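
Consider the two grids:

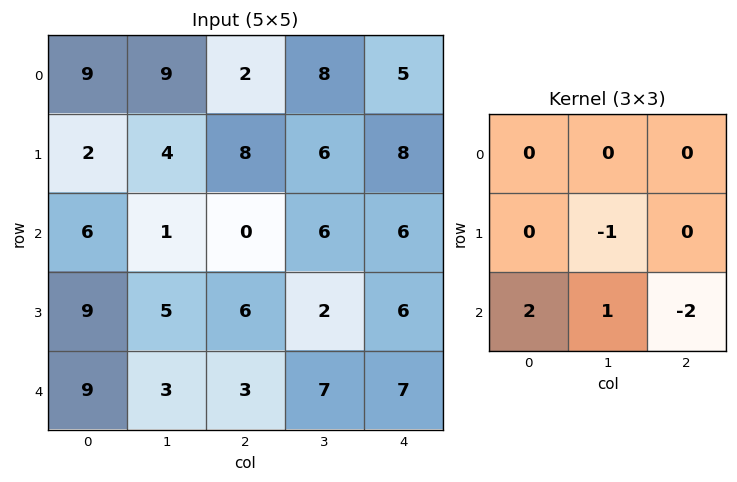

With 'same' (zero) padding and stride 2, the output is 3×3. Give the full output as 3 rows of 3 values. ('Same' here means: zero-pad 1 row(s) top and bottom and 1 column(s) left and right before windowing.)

-15 2 15
-7 12 4
-9 -3 -7

Output[0,0]: The receptive field on the zero-padded input at this output position is [0 0 0 / 0 9 9 / 0 2 4]. Elementwise product with the kernel and sum: 9·-1 + 0·2 + 2·1 + 4·-2.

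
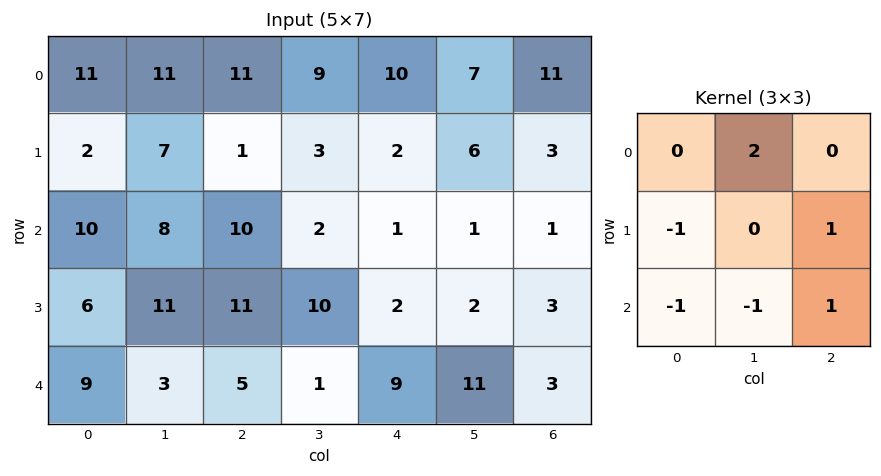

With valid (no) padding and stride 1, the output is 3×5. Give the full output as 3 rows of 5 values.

13 2 8 21 14
8 -16 -22 -7 11
14 12 -2 -5 -14

Output[0,0]: The receptive field on the input at this output position is [11 11 11 / 2 7 1 / 10 8 10]. Elementwise product with the kernel and sum: 11·2 + 2·-1 + 1·1 + 10·-1 + 8·-1 + 10·1.
Output[0,1]: The receptive field on the input at this output position is [11 11 9 / 7 1 3 / 8 10 2]. Elementwise product with the kernel and sum: 11·2 + 7·-1 + 3·1 + 8·-1 + 10·-1 + 2·1.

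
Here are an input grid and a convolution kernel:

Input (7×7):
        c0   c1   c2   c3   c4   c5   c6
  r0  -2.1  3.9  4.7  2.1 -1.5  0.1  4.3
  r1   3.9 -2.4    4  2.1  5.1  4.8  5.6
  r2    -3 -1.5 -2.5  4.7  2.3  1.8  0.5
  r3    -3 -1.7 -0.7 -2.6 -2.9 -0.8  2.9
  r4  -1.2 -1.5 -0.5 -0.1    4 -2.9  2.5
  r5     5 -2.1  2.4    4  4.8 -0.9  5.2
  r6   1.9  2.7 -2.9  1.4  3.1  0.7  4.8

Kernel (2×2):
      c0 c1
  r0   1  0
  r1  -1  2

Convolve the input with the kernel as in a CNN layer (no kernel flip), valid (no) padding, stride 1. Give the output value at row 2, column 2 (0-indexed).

-7

The receptive field on the input at this output position is [-2.5 4.7 / -0.7 -2.6]. Elementwise product with the kernel and sum: -2.5·1 + -0.7·-1 + -2.6·2.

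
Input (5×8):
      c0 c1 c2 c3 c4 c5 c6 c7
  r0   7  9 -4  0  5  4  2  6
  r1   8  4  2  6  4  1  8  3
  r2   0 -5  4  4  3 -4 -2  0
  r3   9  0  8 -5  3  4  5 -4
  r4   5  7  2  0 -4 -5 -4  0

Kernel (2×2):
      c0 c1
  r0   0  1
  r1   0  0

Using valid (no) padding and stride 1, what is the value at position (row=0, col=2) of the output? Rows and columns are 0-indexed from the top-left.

0

The receptive field on the input at this output position is [-4 0 / 2 6]. Elementwise product with the kernel and sum: 0·1.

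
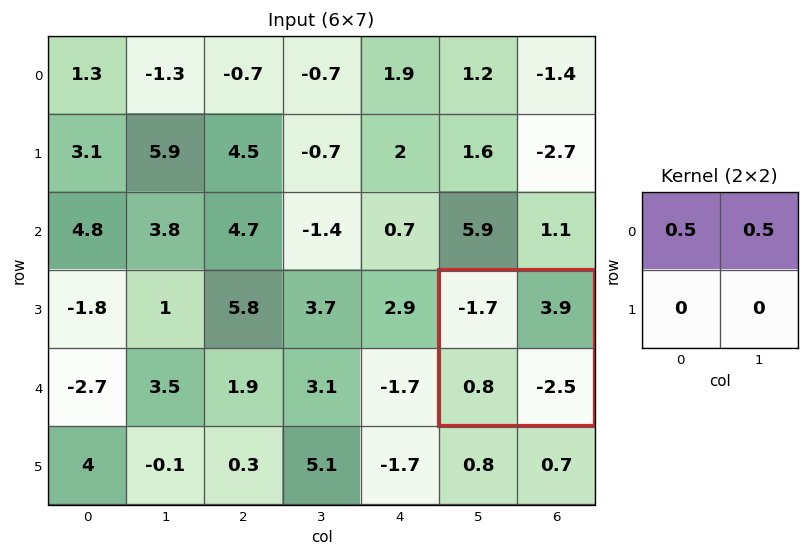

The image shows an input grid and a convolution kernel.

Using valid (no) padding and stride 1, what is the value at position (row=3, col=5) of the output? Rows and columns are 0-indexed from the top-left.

The receptive field on the input at this output position is [-1.7 3.9 / 0.8 -2.5]. Elementwise product with the kernel and sum: -1.7·0.5 + 3.9·0.5.

1.1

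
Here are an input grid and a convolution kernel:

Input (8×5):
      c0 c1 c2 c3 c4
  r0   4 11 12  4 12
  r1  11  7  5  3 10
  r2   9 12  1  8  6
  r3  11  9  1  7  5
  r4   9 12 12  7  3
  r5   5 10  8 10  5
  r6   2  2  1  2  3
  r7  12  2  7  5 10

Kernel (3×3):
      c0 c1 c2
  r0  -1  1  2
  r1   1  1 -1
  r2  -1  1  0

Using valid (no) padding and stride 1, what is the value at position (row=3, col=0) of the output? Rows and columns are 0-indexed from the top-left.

14

The receptive field on the input at this output position is [11 9 1 / 9 12 12 / 5 10 8]. Elementwise product with the kernel and sum: 11·-1 + 9·1 + 1·2 + 9·1 + 12·1 + 12·-1 + 5·-1 + 10·1.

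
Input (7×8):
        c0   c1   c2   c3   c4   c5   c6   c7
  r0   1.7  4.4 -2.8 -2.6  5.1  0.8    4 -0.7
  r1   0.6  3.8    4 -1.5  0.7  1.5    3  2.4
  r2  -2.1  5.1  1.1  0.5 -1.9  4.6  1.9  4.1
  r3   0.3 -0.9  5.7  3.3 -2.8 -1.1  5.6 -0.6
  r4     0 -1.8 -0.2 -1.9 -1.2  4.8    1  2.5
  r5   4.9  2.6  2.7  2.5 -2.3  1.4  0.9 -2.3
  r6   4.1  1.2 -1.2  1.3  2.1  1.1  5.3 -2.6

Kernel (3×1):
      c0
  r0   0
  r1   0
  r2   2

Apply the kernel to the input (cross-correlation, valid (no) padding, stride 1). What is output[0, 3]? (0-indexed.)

The receptive field on the input at this output position is [-2.6 / -1.5 / 0.5]. Elementwise product with the kernel and sum: 0.5·2.

1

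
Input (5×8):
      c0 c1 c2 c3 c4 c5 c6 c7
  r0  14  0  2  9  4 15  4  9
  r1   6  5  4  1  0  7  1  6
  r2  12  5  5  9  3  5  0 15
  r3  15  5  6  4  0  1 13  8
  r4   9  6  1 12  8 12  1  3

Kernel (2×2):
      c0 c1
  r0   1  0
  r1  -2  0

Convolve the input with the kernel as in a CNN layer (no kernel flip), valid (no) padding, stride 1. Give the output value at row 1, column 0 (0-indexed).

The receptive field on the input at this output position is [6 5 / 12 5]. Elementwise product with the kernel and sum: 6·1 + 12·-2.

-18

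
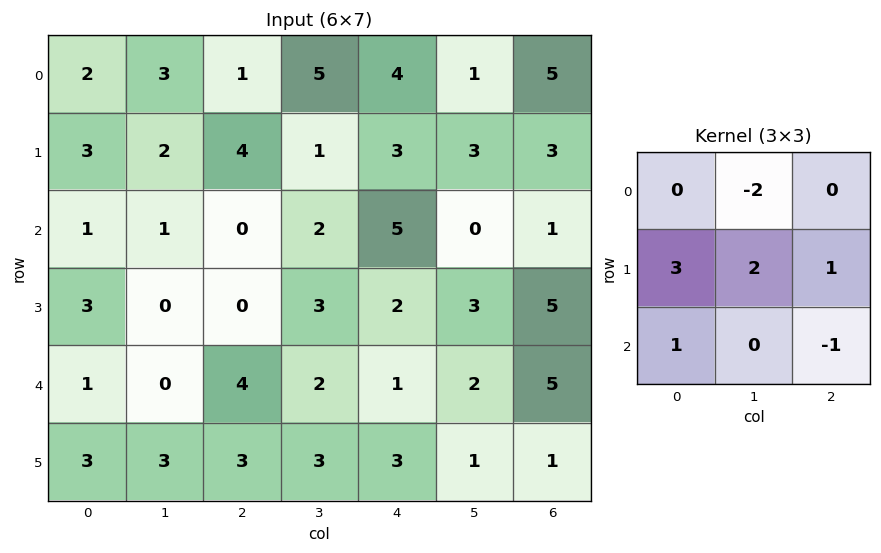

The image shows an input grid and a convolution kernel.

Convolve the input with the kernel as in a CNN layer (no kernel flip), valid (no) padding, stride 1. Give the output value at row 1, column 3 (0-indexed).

10

The receptive field on the input at this output position is [1 3 3 / 2 5 0 / 3 2 3]. Elementwise product with the kernel and sum: 3·-2 + 2·3 + 5·2 + 0·1 + 3·1 + 3·-1.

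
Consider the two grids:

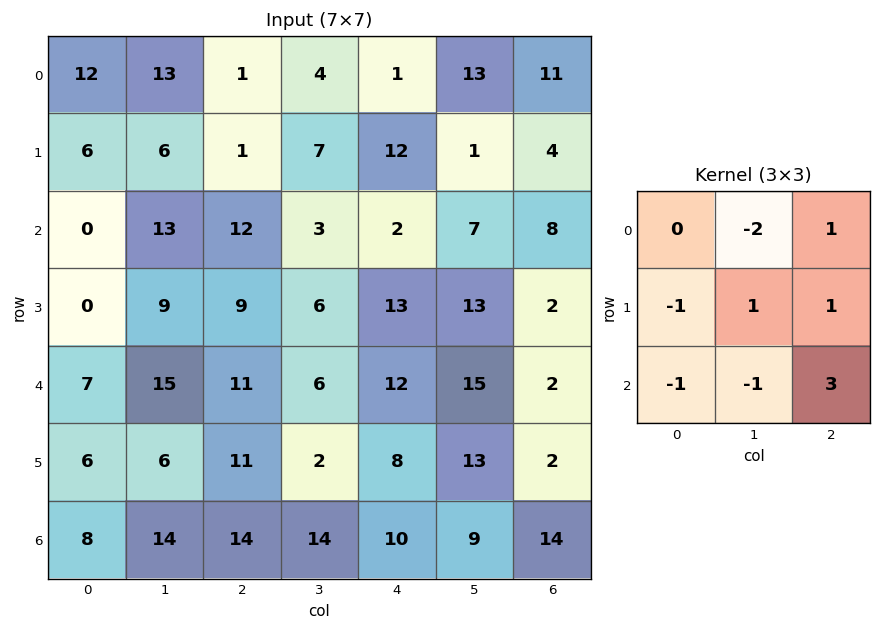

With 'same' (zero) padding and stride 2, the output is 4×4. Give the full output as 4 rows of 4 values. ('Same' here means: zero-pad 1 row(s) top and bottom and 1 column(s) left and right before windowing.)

37 6 -6 -7
34 7 3 -22
43 -21 37 -32
16 -6 2 1

Output[0,0]: The receptive field on the zero-padded input at this output position is [0 0 0 / 0 12 13 / 0 6 6]. Elementwise product with the kernel and sum: 0·-2 + 0·1 + 0·-1 + 12·1 + 13·1 + 0·-1 + 6·-1 + 6·3.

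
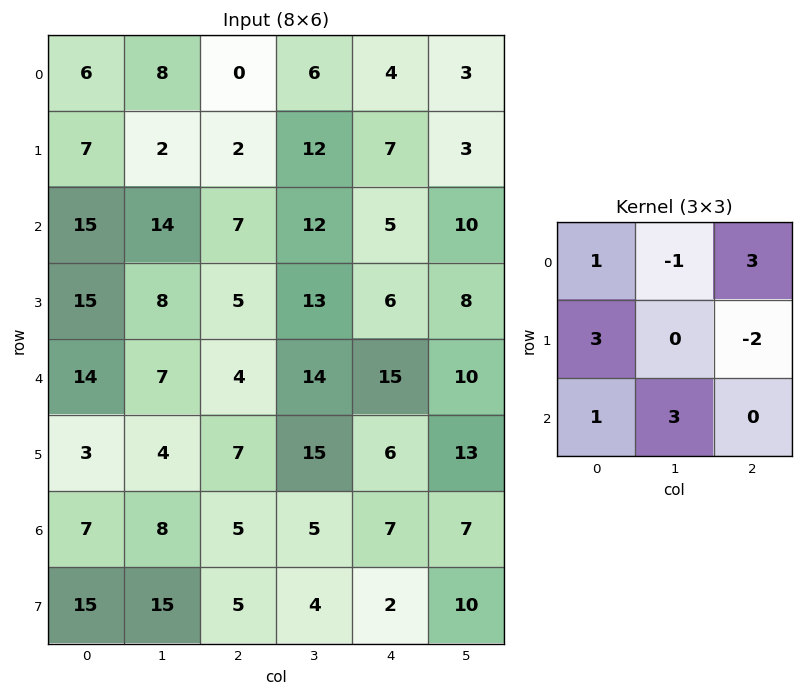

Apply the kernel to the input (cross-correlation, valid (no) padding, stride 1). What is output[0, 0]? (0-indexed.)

The receptive field on the input at this output position is [6 8 0 / 7 2 2 / 15 14 7]. Elementwise product with the kernel and sum: 6·1 + 8·-1 + 0·3 + 7·3 + 2·-2 + 15·1 + 14·3.

72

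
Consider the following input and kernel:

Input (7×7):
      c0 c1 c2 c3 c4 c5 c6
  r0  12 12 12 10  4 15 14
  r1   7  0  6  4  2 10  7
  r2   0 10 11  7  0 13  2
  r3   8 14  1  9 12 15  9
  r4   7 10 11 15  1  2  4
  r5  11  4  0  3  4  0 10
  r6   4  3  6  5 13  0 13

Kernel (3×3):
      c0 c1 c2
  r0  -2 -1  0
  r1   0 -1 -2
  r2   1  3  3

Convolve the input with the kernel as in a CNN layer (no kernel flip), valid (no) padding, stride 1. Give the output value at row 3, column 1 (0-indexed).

The receptive field on the input at this output position is [14 1 9 / 10 11 15 / 4 0 3]. Elementwise product with the kernel and sum: 14·-2 + 1·-1 + 11·-1 + 15·-2 + 4·1 + 0·3 + 3·3.

-57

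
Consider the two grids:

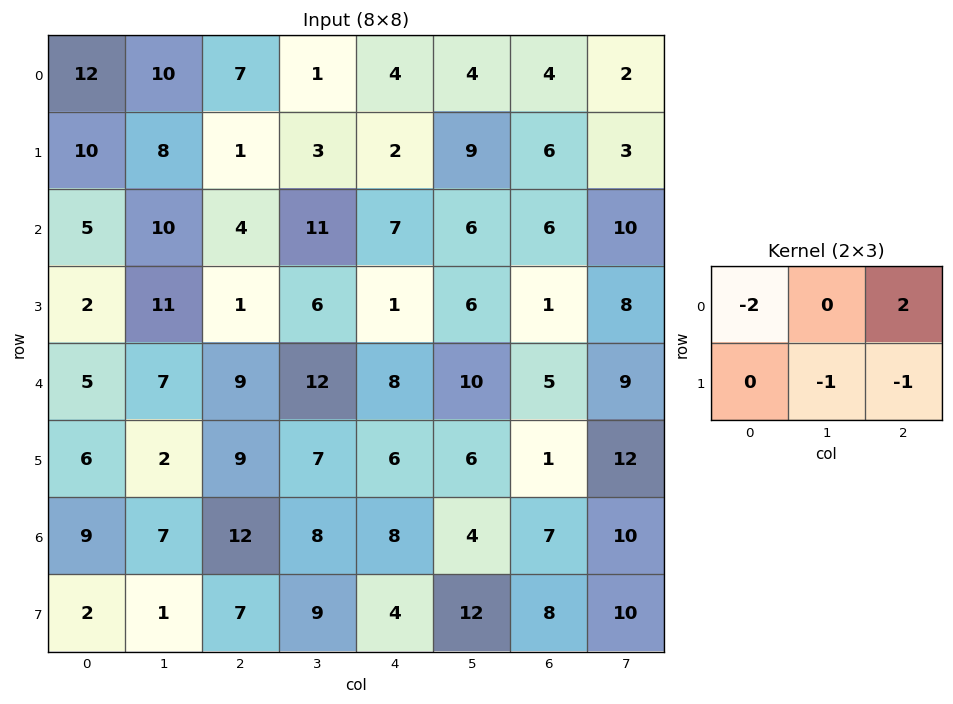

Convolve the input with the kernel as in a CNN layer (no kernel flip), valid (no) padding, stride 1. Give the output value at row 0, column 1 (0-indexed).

-22

The receptive field on the input at this output position is [10 7 1 / 8 1 3]. Elementwise product with the kernel and sum: 10·-2 + 1·2 + 1·-1 + 3·-1.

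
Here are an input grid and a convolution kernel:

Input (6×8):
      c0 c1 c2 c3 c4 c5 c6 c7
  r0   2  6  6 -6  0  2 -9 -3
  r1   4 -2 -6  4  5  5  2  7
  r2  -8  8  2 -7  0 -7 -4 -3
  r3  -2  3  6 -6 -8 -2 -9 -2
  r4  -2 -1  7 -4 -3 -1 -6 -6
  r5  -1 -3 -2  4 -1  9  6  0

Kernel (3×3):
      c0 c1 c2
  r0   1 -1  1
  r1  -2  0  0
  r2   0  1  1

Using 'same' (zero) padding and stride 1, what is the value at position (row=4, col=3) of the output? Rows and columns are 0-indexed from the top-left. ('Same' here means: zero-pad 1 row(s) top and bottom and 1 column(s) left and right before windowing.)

-7

The receptive field on the zero-padded input at this output position is [6 -6 -8 / 7 -4 -3 / -2 4 -1]. Elementwise product with the kernel and sum: 6·1 + -6·-1 + -8·1 + 7·-2 + 4·1 + -1·1.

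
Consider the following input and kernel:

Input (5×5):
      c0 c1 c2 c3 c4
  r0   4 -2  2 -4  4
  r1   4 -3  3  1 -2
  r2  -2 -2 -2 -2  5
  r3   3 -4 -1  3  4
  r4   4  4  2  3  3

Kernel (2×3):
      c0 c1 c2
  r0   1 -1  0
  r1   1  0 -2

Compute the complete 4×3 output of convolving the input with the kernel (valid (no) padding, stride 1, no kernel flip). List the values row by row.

4 -9 13
9 -4 -10
5 -10 -9
7 -5 -8

Output[0,0]: The receptive field on the input at this output position is [4 -2 2 / 4 -3 3]. Elementwise product with the kernel and sum: 4·1 + -2·-1 + 4·1 + 3·-2.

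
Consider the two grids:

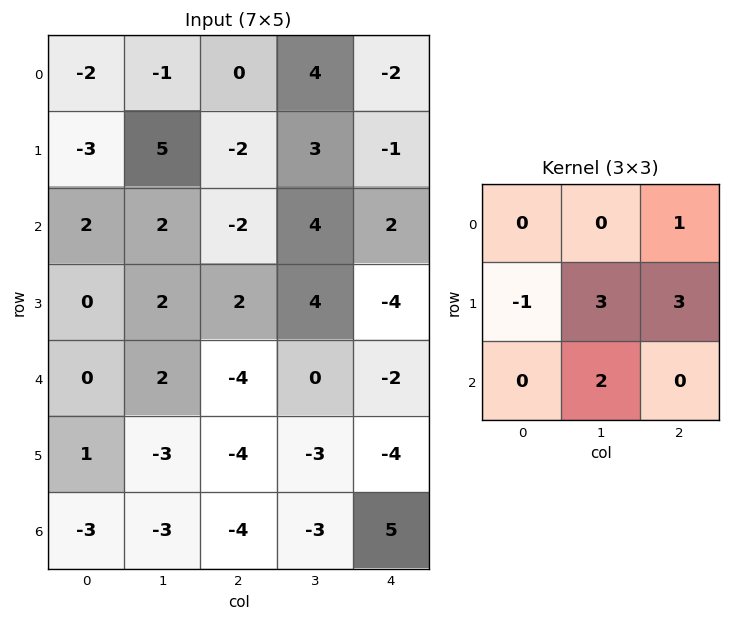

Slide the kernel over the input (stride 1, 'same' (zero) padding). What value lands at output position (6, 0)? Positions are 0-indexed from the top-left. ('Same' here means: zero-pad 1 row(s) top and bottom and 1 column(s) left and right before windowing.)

The receptive field on the zero-padded input at this output position is [0 1 -3 / 0 -3 -3 / 0 0 0]. Elementwise product with the kernel and sum: -3·1 + 0·-1 + -3·3 + -3·3 + 0·2.

-21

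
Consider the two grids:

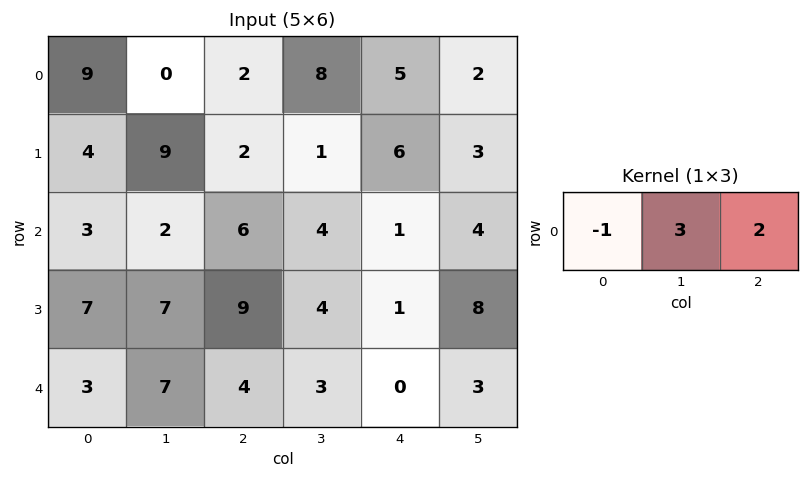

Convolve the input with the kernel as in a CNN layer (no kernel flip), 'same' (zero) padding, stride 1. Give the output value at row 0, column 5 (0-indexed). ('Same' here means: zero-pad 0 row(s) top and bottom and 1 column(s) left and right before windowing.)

1

The receptive field on the zero-padded input at this output position is [5 2 0]. Elementwise product with the kernel and sum: 5·-1 + 2·3 + 0·2.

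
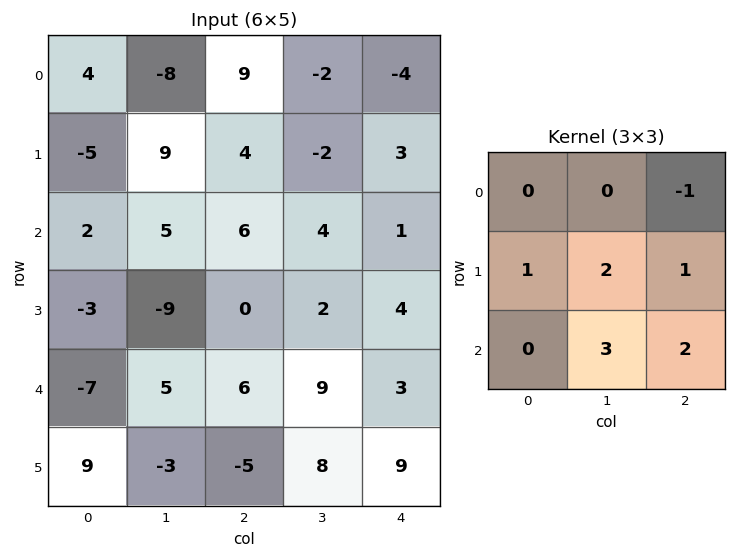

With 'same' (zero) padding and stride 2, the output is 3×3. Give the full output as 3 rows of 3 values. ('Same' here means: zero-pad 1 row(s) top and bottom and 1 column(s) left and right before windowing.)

Output[0,0]: The receptive field on the zero-padded input at this output position is [0 0 0 / 0 4 -8 / 0 -5 9]. Elementwise product with the kernel and sum: 0·-1 + 0·1 + 4·2 + -8·1 + -5·3 + 9·2.

3 16 -1
-27 27 18
21 25 42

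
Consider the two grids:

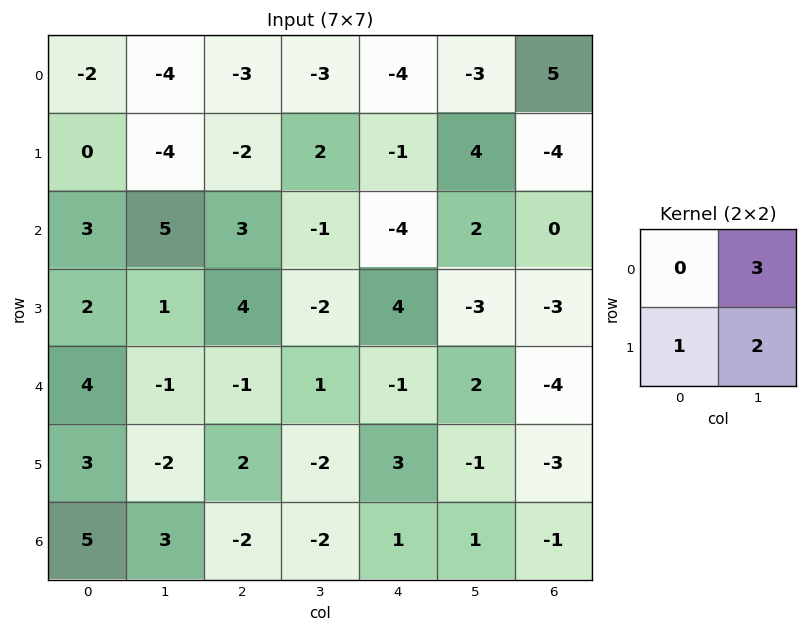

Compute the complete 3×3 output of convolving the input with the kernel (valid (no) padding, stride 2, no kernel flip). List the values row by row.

-20 -7 -2
19 -3 4
-4 1 7

Output[0,0]: The receptive field on the input at this output position is [-2 -4 / 0 -4]. Elementwise product with the kernel and sum: -4·3 + 0·1 + -4·2.
Output[0,1]: The receptive field on the input at this output position is [-3 -3 / -2 2]. Elementwise product with the kernel and sum: -3·3 + -2·1 + 2·2.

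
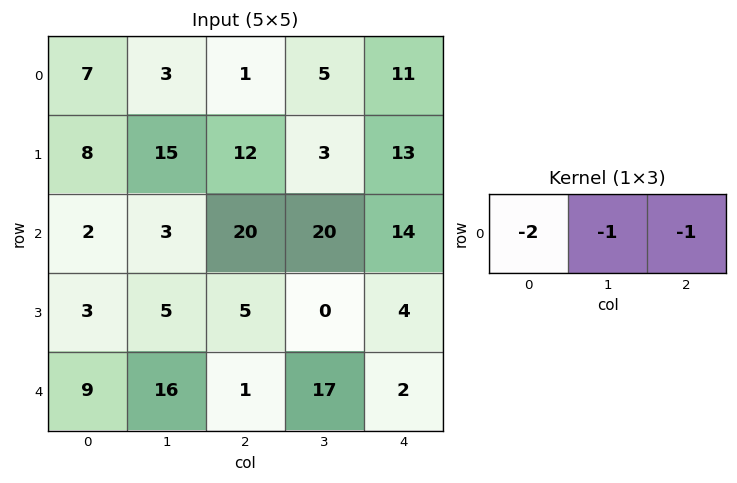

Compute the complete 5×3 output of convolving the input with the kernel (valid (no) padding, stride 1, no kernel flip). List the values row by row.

-18 -12 -18
-43 -45 -40
-27 -46 -74
-16 -15 -14
-35 -50 -21

Output[0,0]: The receptive field on the input at this output position is [7 3 1]. Elementwise product with the kernel and sum: 7·-2 + 3·-1 + 1·-1.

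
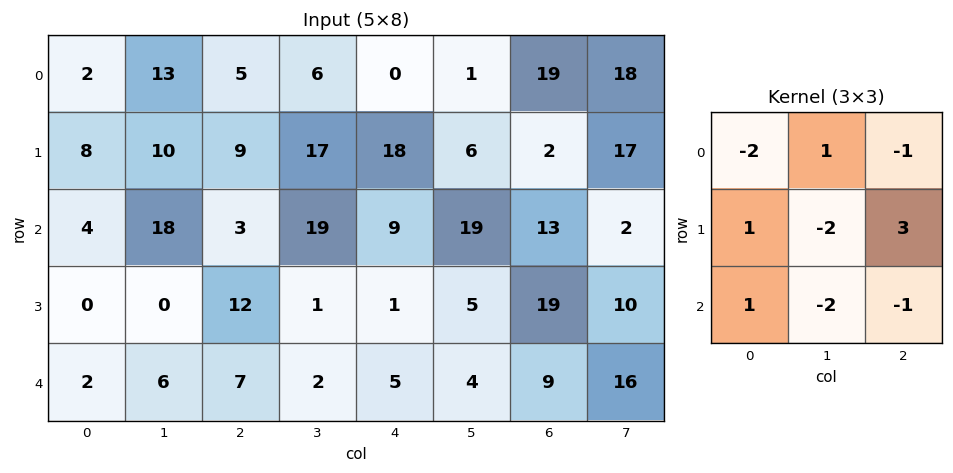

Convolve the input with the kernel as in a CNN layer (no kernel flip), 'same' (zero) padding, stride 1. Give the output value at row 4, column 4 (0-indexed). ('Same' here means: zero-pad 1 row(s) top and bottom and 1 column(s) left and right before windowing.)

The receptive field on the zero-padded input at this output position is [1 1 5 / 2 5 4 / 0 0 0]. Elementwise product with the kernel and sum: 1·-2 + 1·1 + 5·-1 + 2·1 + 5·-2 + 4·3 + 0·1 + 0·-2 + 0·-1.

-2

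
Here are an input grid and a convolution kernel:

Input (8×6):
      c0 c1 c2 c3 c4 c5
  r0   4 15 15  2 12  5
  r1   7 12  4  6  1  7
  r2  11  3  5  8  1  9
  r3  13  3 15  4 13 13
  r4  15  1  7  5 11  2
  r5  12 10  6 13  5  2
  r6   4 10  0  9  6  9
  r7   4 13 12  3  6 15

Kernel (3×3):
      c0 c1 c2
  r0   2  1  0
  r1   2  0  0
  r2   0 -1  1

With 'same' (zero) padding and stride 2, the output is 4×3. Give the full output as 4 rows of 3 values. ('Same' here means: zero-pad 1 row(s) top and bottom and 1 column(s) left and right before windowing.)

Output[0,0]: The receptive field on the zero-padded input at this output position is [0 0 0 / 0 4 15 / 0 7 12]. Elementwise product with the kernel and sum: 0·2 + 0·1 + 0·2 + 7·-1 + 12·1.

5 32 10
-3 23 29
11 30 28
21 37 58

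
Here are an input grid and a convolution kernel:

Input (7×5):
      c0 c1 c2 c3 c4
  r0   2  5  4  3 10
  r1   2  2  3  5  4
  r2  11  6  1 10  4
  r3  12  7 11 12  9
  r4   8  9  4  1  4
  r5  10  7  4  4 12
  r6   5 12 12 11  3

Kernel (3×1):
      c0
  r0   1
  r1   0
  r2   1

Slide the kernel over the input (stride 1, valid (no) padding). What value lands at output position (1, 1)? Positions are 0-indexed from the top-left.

The receptive field on the input at this output position is [2 / 6 / 7]. Elementwise product with the kernel and sum: 2·1 + 7·1.

9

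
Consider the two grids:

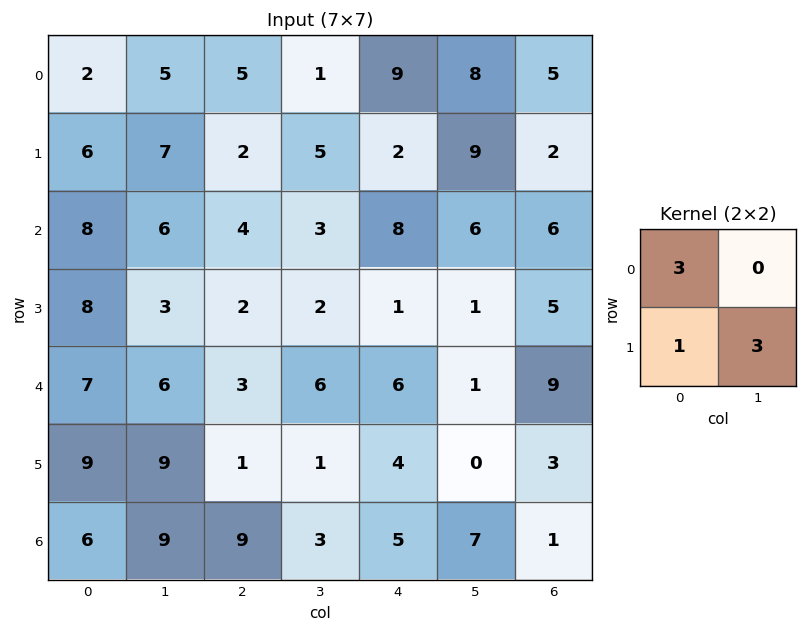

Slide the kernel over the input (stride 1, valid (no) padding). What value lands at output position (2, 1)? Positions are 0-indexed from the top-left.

The receptive field on the input at this output position is [6 4 / 3 2]. Elementwise product with the kernel and sum: 6·3 + 3·1 + 2·3.

27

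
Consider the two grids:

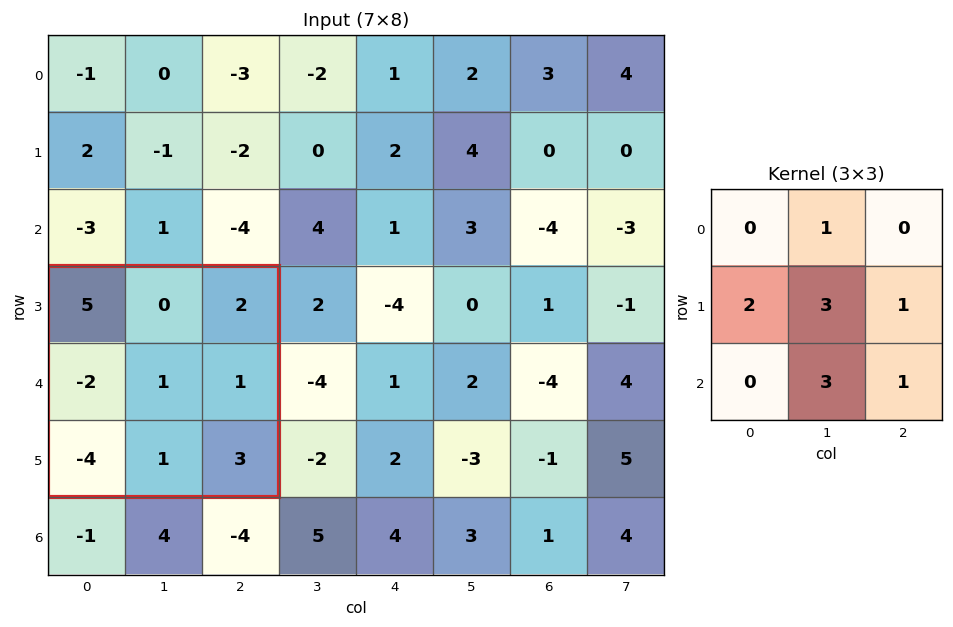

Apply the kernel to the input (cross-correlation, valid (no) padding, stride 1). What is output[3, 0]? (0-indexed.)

The receptive field on the input at this output position is [5 0 2 / -2 1 1 / -4 1 3]. Elementwise product with the kernel and sum: 0·1 + -2·2 + 1·3 + 1·1 + 1·3 + 3·1.

6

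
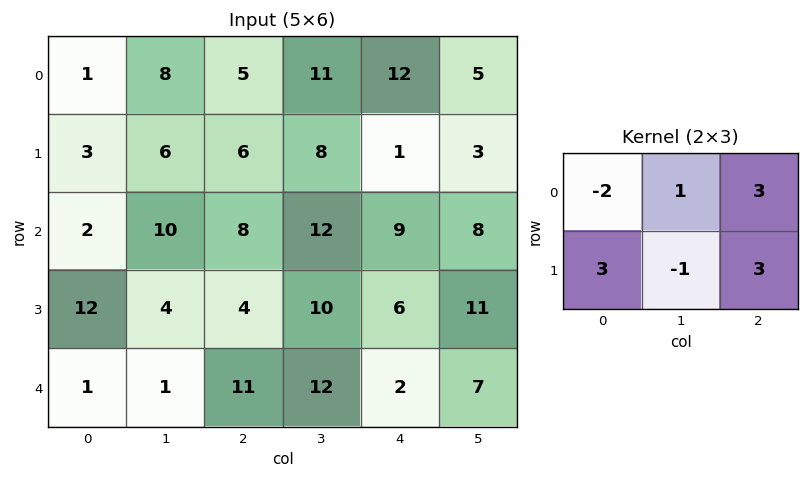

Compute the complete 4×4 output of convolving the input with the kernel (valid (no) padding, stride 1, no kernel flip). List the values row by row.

Output[0,0]: The receptive field on the input at this output position is [1 8 5 / 3 6 6]. Elementwise product with the kernel and sum: 1·-2 + 8·1 + 5·3 + 3·3 + 6·-1 + 6·3.

42 58 50 37
38 76 38 45
74 62 43 66
27 54 47 74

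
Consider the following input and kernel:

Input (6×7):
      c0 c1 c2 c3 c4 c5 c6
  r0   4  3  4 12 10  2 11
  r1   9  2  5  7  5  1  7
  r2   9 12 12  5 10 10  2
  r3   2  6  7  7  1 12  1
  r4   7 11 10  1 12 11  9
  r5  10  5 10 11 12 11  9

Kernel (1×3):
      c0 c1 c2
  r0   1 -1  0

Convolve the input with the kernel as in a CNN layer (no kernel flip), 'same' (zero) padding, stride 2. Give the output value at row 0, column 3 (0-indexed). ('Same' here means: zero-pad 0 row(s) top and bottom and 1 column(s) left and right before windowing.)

-9

The receptive field on the zero-padded input at this output position is [2 11 0]. Elementwise product with the kernel and sum: 2·1 + 11·-1.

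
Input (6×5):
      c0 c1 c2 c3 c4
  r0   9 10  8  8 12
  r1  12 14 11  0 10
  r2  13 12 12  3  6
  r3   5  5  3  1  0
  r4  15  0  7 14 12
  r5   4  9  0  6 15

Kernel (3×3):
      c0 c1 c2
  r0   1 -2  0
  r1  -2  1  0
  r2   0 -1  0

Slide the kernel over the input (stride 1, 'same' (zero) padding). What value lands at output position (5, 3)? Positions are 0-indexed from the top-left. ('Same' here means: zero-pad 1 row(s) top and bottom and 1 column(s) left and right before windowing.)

-15

The receptive field on the zero-padded input at this output position is [7 14 12 / 0 6 15 / 0 0 0]. Elementwise product with the kernel and sum: 7·1 + 14·-2 + 0·-2 + 6·1 + 0·-1.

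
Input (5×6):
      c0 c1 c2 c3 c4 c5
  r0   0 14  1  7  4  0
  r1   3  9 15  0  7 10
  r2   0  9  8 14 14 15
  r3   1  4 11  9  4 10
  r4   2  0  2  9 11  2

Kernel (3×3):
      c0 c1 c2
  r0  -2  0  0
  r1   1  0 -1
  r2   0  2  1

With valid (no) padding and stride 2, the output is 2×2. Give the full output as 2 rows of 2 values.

14 48
-8 20

Output[0,0]: The receptive field on the input at this output position is [0 14 1 / 3 9 15 / 0 9 8]. Elementwise product with the kernel and sum: 0·-2 + 3·1 + 15·-1 + 9·2 + 8·1.
Output[0,1]: The receptive field on the input at this output position is [1 7 4 / 15 0 7 / 8 14 14]. Elementwise product with the kernel and sum: 1·-2 + 15·1 + 7·-1 + 14·2 + 14·1.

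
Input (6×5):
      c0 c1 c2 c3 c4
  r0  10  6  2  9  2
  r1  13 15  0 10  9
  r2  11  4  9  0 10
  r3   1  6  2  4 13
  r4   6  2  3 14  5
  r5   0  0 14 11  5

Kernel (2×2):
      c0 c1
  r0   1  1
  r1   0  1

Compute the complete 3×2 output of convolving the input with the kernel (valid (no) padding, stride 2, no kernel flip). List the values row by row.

Output[0,0]: The receptive field on the input at this output position is [10 6 / 13 15]. Elementwise product with the kernel and sum: 10·1 + 6·1 + 15·1.
Output[0,1]: The receptive field on the input at this output position is [2 9 / 0 10]. Elementwise product with the kernel and sum: 2·1 + 9·1 + 10·1.

31 21
21 13
8 28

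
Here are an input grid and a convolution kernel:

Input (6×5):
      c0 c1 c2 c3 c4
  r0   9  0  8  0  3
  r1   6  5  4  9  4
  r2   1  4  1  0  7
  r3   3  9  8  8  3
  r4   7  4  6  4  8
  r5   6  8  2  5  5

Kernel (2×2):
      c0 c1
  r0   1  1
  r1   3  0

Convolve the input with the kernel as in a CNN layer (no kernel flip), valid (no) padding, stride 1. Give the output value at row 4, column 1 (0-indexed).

The receptive field on the input at this output position is [4 6 / 8 2]. Elementwise product with the kernel and sum: 4·1 + 6·1 + 8·3.

34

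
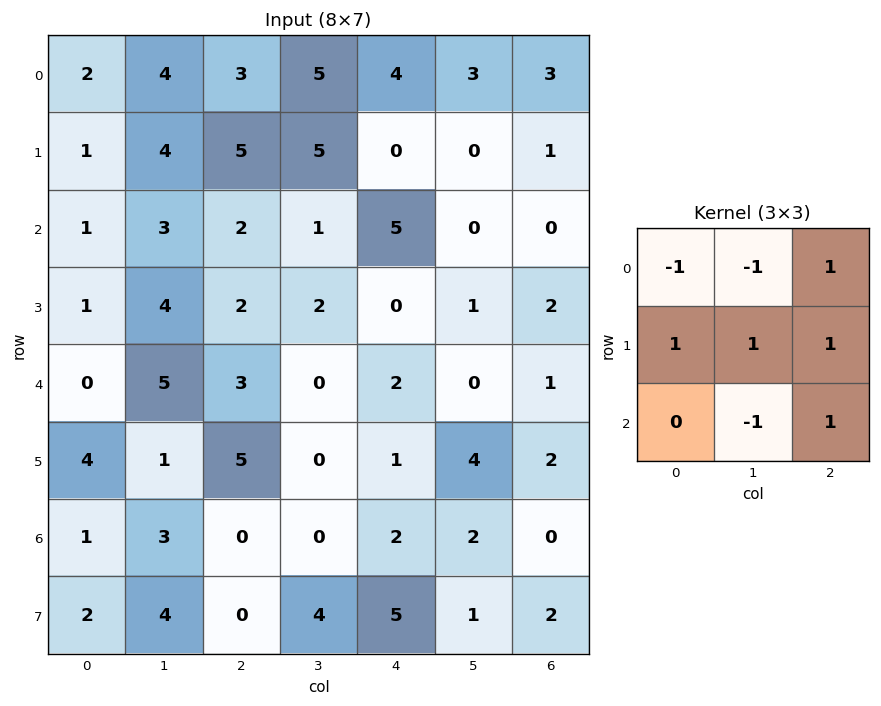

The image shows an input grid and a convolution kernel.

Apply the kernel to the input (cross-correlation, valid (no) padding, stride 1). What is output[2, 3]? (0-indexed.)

-5

The receptive field on the input at this output position is [1 5 0 / 2 0 1 / 0 2 0]. Elementwise product with the kernel and sum: 1·-1 + 5·-1 + 0·1 + 2·1 + 0·1 + 1·1 + 2·-1 + 0·1.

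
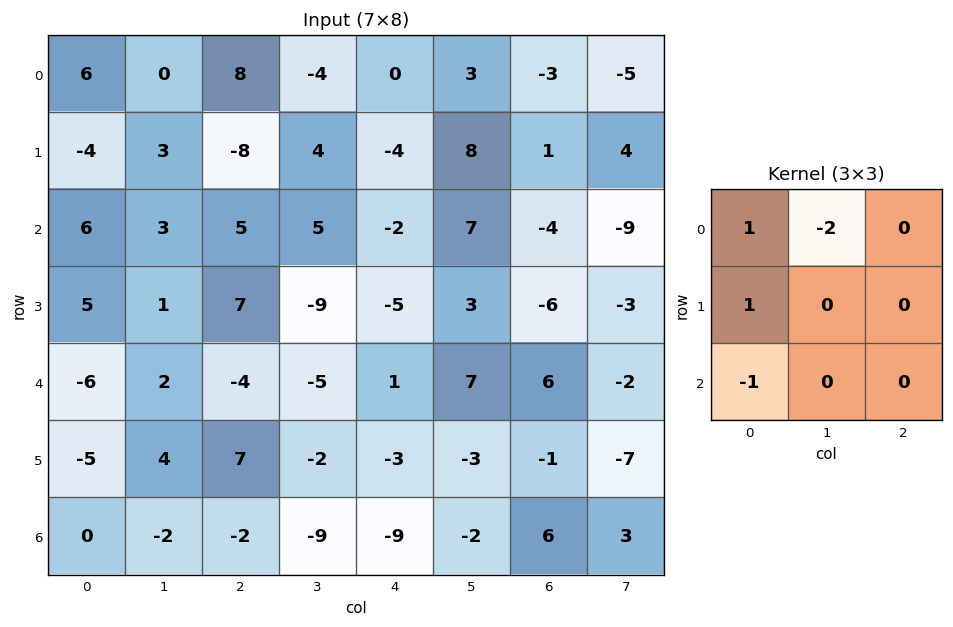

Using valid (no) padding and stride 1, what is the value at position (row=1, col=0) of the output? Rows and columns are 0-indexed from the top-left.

The receptive field on the input at this output position is [-4 3 -8 / 6 3 5 / 5 1 7]. Elementwise product with the kernel and sum: -4·1 + 3·-2 + 6·1 + 5·-1.

-9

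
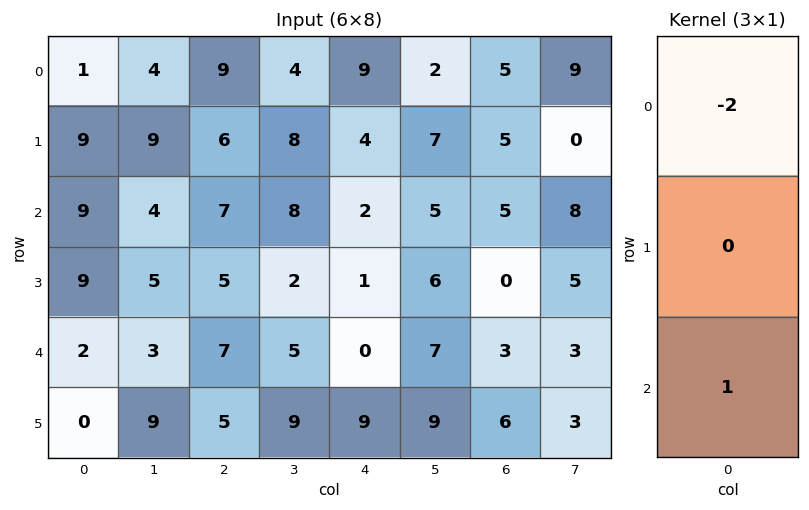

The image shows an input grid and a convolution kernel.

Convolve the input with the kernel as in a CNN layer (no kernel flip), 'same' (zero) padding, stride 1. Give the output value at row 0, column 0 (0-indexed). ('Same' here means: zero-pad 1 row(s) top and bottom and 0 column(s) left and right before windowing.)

9

The receptive field on the zero-padded input at this output position is [0 / 1 / 9]. Elementwise product with the kernel and sum: 0·-2 + 9·1.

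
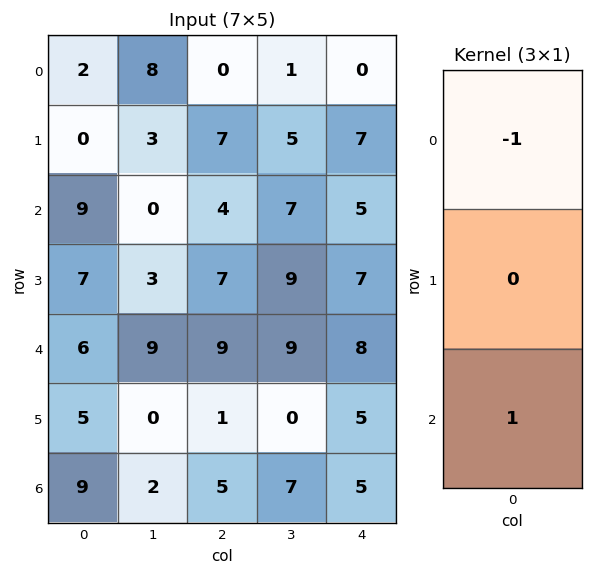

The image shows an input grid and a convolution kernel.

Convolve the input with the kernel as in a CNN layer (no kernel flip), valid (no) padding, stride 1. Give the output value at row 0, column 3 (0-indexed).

6

The receptive field on the input at this output position is [1 / 5 / 7]. Elementwise product with the kernel and sum: 1·-1 + 7·1.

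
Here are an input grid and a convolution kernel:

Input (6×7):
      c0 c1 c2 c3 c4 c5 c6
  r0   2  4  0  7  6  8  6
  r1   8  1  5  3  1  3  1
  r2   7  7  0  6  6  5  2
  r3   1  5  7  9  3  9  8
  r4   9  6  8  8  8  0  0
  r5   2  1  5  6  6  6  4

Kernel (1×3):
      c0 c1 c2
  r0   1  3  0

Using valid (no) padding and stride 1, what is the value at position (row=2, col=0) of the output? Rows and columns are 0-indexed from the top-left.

28

The receptive field on the input at this output position is [7 7 0]. Elementwise product with the kernel and sum: 7·1 + 7·3.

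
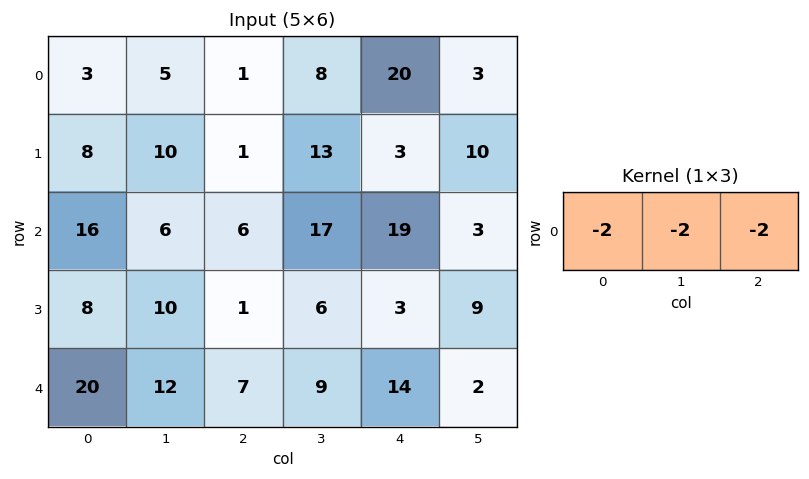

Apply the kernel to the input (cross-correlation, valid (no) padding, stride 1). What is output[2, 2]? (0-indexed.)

-84

The receptive field on the input at this output position is [6 17 19]. Elementwise product with the kernel and sum: 6·-2 + 17·-2 + 19·-2.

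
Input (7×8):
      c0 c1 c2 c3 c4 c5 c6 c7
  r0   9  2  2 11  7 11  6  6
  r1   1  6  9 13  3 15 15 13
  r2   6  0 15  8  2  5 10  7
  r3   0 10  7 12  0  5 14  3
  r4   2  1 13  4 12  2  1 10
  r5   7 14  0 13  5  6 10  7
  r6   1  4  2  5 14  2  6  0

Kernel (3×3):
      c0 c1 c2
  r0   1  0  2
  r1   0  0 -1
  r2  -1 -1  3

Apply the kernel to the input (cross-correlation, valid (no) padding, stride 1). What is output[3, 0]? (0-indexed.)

-20

The receptive field on the input at this output position is [0 10 7 / 2 1 13 / 7 14 0]. Elementwise product with the kernel and sum: 0·1 + 7·2 + 13·-1 + 7·-1 + 14·-1 + 0·3.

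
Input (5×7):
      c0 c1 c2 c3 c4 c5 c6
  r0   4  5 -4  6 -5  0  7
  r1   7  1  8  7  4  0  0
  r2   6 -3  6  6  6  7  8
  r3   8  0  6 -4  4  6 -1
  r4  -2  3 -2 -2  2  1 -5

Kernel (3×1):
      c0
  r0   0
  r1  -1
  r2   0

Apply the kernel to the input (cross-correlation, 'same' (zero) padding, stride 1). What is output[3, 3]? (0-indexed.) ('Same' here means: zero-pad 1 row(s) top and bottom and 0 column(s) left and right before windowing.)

The receptive field on the zero-padded input at this output position is [6 / -4 / -2]. Elementwise product with the kernel and sum: -4·-1.

4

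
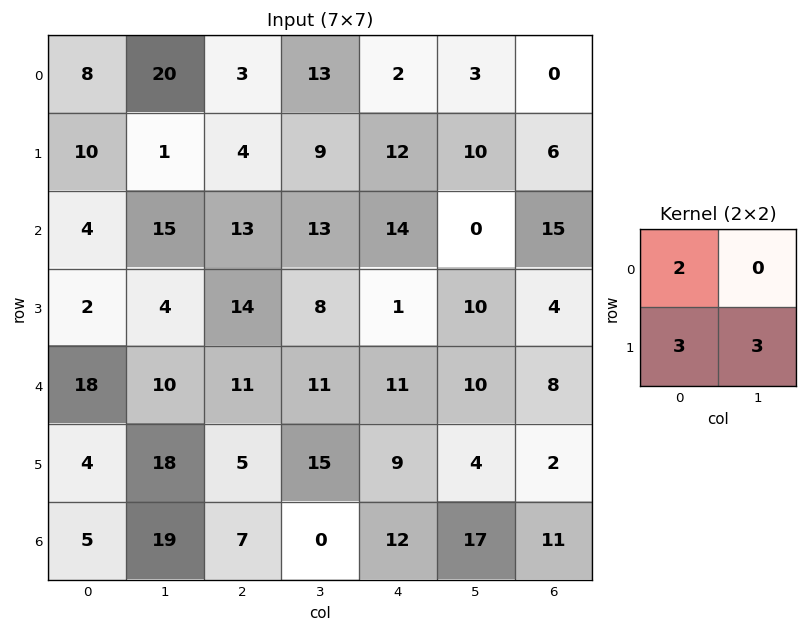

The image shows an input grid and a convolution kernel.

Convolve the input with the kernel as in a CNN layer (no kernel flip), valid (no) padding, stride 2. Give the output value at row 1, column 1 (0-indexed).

92

The receptive field on the input at this output position is [13 13 / 14 8]. Elementwise product with the kernel and sum: 13·2 + 14·3 + 8·3.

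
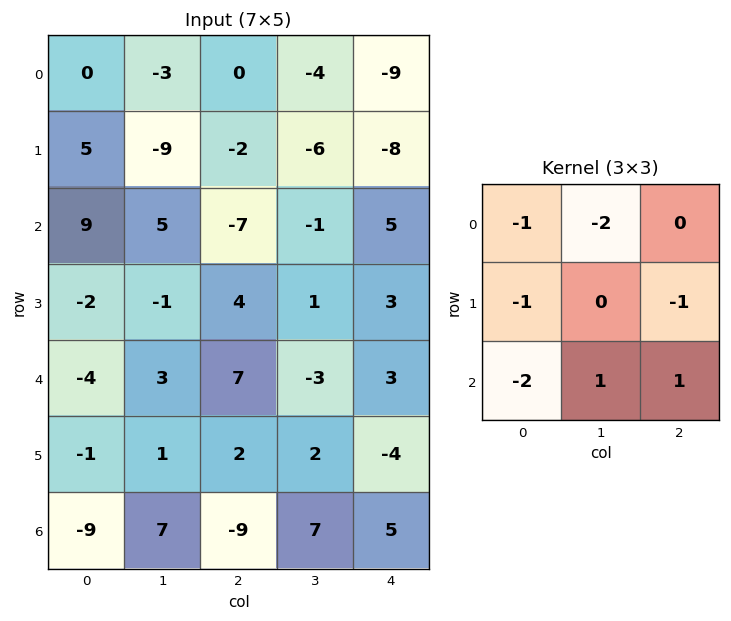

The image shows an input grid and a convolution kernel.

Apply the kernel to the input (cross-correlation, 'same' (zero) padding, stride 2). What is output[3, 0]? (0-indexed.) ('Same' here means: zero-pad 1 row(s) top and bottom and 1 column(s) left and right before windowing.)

The receptive field on the zero-padded input at this output position is [0 -1 1 / 0 -9 7 / 0 0 0]. Elementwise product with the kernel and sum: 0·-1 + -1·-2 + 0·-1 + 7·-1 + 0·-2 + 0·1 + 0·1.

-5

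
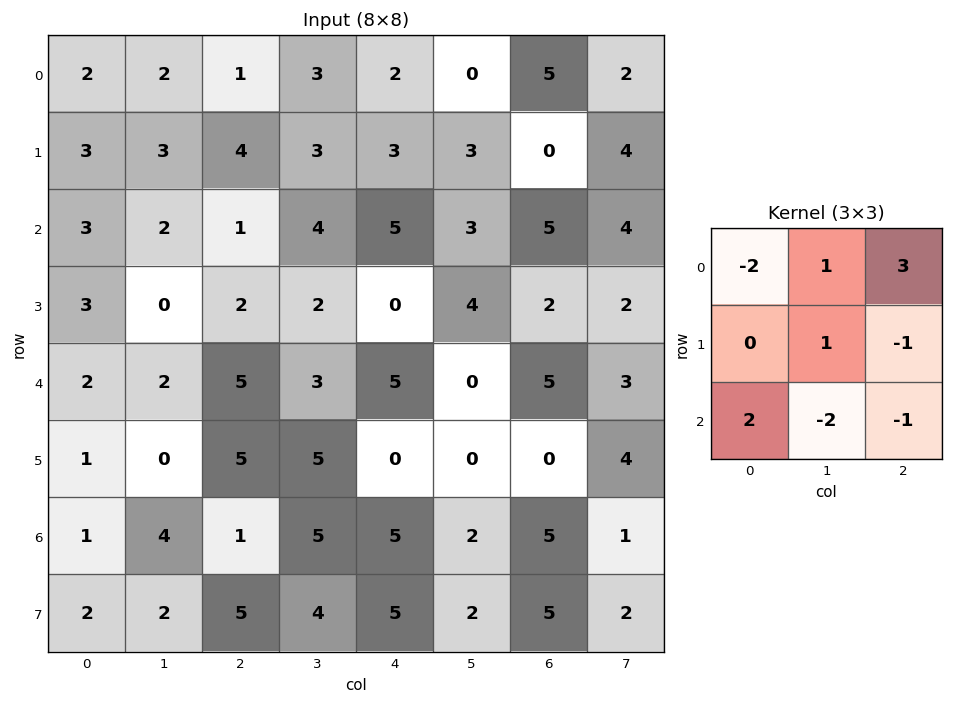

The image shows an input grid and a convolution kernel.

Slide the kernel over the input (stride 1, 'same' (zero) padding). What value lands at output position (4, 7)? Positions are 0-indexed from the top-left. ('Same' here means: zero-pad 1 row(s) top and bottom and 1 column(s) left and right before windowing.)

The receptive field on the zero-padded input at this output position is [2 2 0 / 5 3 0 / 0 4 0]. Elementwise product with the kernel and sum: 2·-2 + 2·1 + 0·3 + 3·1 + 0·-1 + 0·2 + 4·-2 + 0·-1.

-7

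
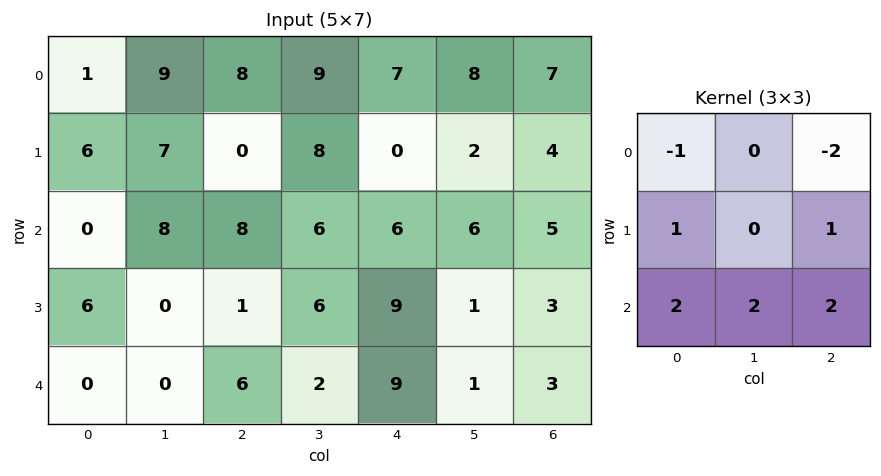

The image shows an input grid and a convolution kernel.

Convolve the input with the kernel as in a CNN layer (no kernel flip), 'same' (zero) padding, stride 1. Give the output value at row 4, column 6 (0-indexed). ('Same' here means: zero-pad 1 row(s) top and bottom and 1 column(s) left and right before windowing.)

0

The receptive field on the zero-padded input at this output position is [1 3 0 / 1 3 0 / 0 0 0]. Elementwise product with the kernel and sum: 1·-1 + 0·-2 + 1·1 + 0·1 + 0·2 + 0·2 + 0·2.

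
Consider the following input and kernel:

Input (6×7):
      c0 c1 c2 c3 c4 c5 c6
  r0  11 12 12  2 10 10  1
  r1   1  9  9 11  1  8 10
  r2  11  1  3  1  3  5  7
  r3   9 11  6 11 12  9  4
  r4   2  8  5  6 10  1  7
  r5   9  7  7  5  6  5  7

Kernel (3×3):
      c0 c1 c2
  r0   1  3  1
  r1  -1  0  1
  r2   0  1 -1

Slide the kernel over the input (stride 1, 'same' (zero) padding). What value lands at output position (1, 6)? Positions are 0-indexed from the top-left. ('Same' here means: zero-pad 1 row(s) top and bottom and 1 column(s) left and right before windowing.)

12

The receptive field on the zero-padded input at this output position is [10 1 0 / 8 10 0 / 5 7 0]. Elementwise product with the kernel and sum: 10·1 + 1·3 + 0·1 + 8·-1 + 0·1 + 7·1 + 0·-1.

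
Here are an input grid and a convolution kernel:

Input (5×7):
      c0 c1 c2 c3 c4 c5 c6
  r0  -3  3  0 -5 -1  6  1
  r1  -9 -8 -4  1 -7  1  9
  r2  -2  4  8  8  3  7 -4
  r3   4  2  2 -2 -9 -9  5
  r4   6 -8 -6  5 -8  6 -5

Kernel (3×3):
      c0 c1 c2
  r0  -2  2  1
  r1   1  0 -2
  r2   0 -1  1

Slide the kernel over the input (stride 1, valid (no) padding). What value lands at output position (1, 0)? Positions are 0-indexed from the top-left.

The receptive field on the input at this output position is [-9 -8 -4 / -2 4 8 / 4 2 2]. Elementwise product with the kernel and sum: -9·-2 + -8·2 + -4·1 + -2·1 + 8·-2 + 2·-1 + 2·1.

-20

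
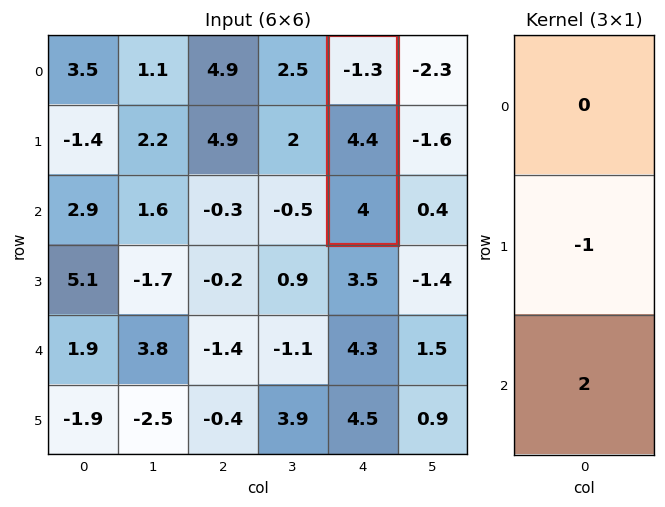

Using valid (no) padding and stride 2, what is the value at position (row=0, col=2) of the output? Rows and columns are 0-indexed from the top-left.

3.6

The receptive field on the input at this output position is [-1.3 / 4.4 / 4]. Elementwise product with the kernel and sum: 4.4·-1 + 4·2.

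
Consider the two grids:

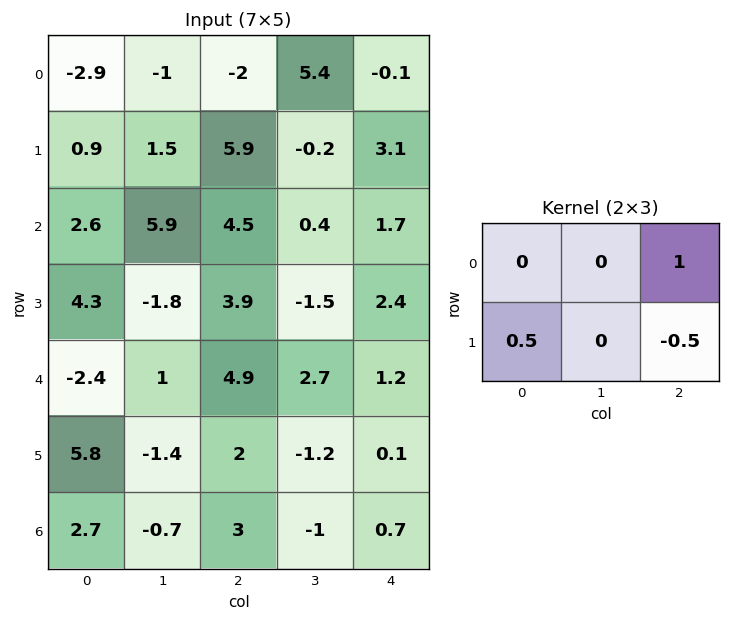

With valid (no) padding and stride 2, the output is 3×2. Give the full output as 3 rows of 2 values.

Output[0,0]: The receptive field on the input at this output position is [-2.9 -1 -2 / 0.9 1.5 5.9]. Elementwise product with the kernel and sum: -2·1 + 0.9·0.5 + 5.9·-0.5.

-4.5 1.3
4.7 2.45
6.8 2.15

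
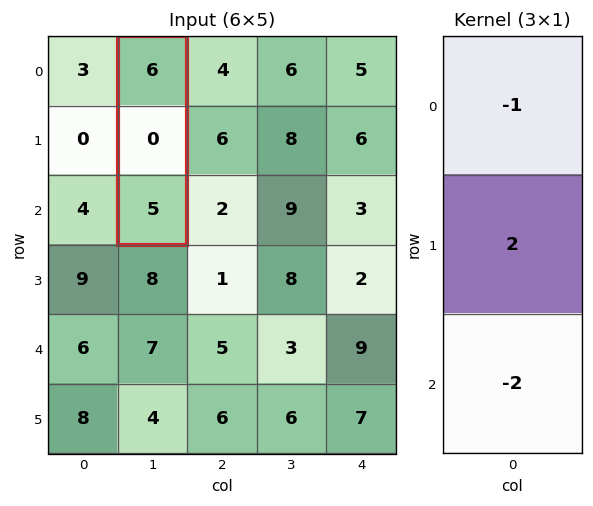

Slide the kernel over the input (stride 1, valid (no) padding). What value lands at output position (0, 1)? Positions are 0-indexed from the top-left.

The receptive field on the input at this output position is [6 / 0 / 5]. Elementwise product with the kernel and sum: 6·-1 + 0·2 + 5·-2.

-16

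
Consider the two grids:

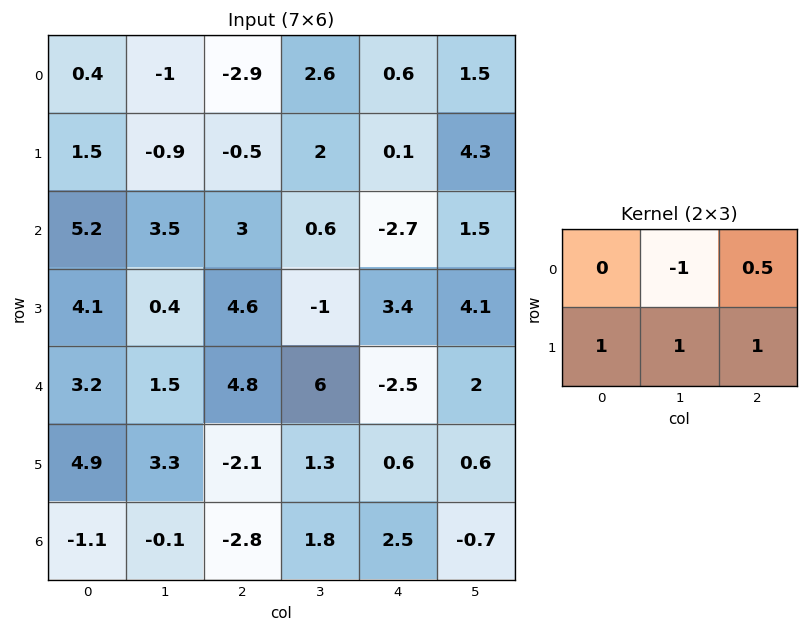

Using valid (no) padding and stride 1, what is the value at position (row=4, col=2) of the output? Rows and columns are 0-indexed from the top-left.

-7.45

The receptive field on the input at this output position is [4.8 6 -2.5 / -2.1 1.3 0.6]. Elementwise product with the kernel and sum: 6·-1 + -2.5·0.5 + -2.1·1 + 1.3·1 + 0.6·1.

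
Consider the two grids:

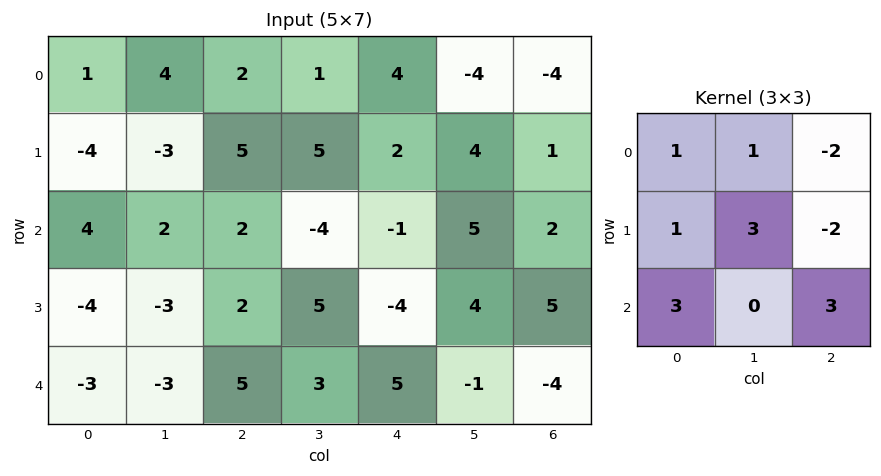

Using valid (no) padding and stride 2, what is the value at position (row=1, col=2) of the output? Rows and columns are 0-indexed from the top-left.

The receptive field on the input at this output position is [-1 5 2 / -4 4 5 / 5 -1 -4]. Elementwise product with the kernel and sum: -1·1 + 5·1 + 2·-2 + -4·1 + 4·3 + 5·-2 + 5·3 + -4·3.

1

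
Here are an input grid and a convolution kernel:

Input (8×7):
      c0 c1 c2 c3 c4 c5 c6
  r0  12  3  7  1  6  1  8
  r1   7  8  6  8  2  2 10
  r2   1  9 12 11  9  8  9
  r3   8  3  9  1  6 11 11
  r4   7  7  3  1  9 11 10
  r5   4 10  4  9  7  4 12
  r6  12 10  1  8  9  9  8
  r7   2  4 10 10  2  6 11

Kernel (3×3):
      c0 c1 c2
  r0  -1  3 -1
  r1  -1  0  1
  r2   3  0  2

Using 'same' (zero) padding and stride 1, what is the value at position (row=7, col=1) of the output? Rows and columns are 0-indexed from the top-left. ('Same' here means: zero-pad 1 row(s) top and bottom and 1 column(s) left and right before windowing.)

25

The receptive field on the zero-padded input at this output position is [12 10 1 / 2 4 10 / 0 0 0]. Elementwise product with the kernel and sum: 12·-1 + 10·3 + 1·-1 + 2·-1 + 10·1 + 0·3 + 0·2.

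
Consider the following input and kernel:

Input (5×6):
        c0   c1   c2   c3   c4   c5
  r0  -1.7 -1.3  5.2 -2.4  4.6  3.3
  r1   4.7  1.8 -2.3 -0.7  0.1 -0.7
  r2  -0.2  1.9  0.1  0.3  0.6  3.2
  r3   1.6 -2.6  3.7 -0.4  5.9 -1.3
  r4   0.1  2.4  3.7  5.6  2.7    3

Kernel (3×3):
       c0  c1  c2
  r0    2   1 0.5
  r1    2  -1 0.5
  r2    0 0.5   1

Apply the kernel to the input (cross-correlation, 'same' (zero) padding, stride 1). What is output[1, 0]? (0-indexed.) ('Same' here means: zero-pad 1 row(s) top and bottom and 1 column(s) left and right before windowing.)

-4.35

The receptive field on the zero-padded input at this output position is [0 -1.7 -1.3 / 0 4.7 1.8 / 0 -0.2 1.9]. Elementwise product with the kernel and sum: 0·2 + -1.7·1 + -1.3·0.5 + 0·2 + 4.7·-1 + 1.8·0.5 + -0.2·0.5 + 1.9·1.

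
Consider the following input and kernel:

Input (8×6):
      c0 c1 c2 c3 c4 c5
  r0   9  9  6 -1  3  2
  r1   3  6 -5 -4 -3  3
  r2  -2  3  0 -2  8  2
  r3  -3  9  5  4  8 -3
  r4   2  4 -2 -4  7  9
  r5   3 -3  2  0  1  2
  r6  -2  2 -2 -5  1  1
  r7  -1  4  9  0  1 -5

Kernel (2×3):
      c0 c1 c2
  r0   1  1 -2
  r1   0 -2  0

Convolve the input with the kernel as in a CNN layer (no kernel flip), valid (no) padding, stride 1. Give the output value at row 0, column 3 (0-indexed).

The receptive field on the input at this output position is [-1 3 2 / -4 -3 3]. Elementwise product with the kernel and sum: -1·1 + 3·1 + 2·-2 + -3·-2.

4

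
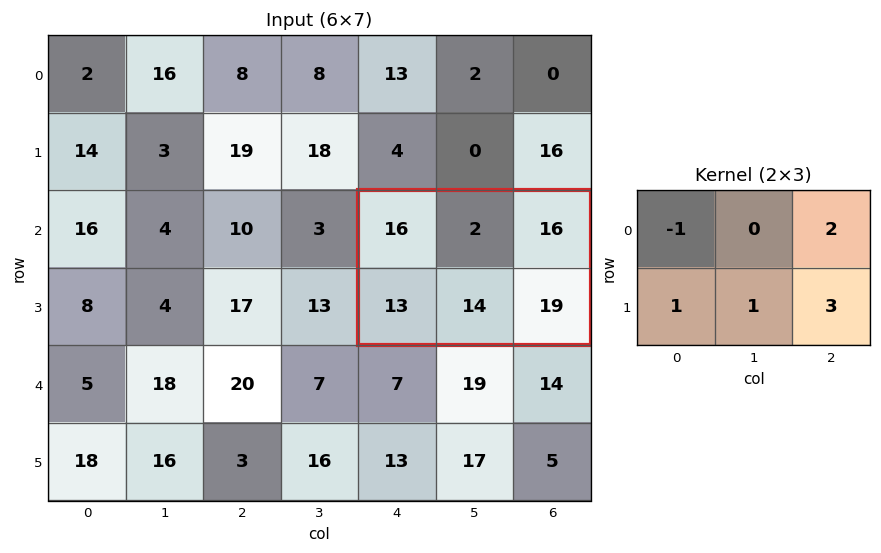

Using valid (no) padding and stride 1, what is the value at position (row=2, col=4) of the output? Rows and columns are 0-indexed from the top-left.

100

The receptive field on the input at this output position is [16 2 16 / 13 14 19]. Elementwise product with the kernel and sum: 16·-1 + 16·2 + 13·1 + 14·1 + 19·3.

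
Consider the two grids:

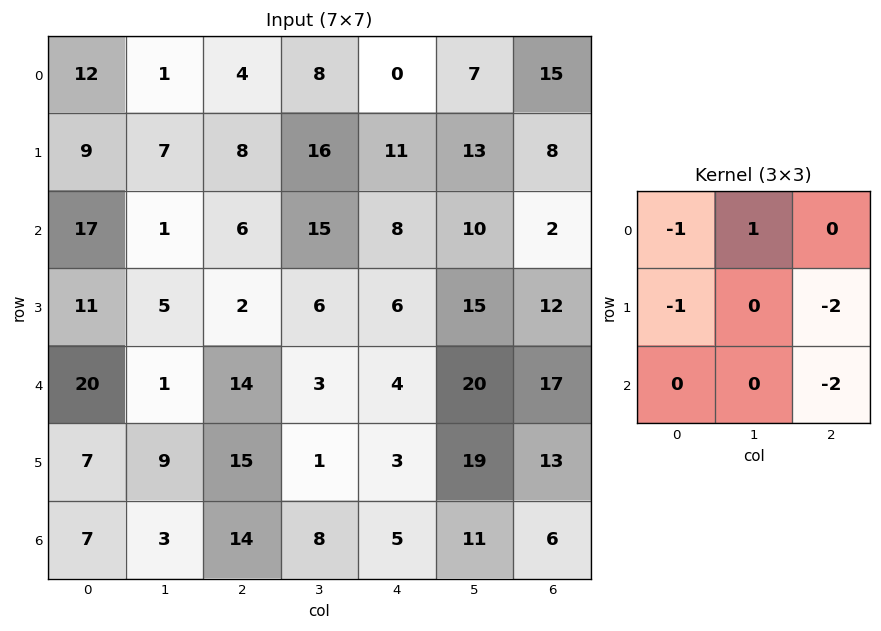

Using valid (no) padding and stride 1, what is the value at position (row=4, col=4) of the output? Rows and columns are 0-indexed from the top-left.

-25

The receptive field on the input at this output position is [4 20 17 / 3 19 13 / 5 11 6]. Elementwise product with the kernel and sum: 4·-1 + 20·1 + 3·-1 + 13·-2 + 6·-2.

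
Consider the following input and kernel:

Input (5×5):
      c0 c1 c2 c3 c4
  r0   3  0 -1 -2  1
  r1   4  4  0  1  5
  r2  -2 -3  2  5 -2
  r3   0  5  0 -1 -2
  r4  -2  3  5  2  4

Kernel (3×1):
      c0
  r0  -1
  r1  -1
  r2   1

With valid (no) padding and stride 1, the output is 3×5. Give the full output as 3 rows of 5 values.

-9 -7 3 6 -8
-2 4 -2 -7 -5
0 1 3 -2 8

Output[0,0]: The receptive field on the input at this output position is [3 / 4 / -2]. Elementwise product with the kernel and sum: 3·-1 + 4·-1 + -2·1.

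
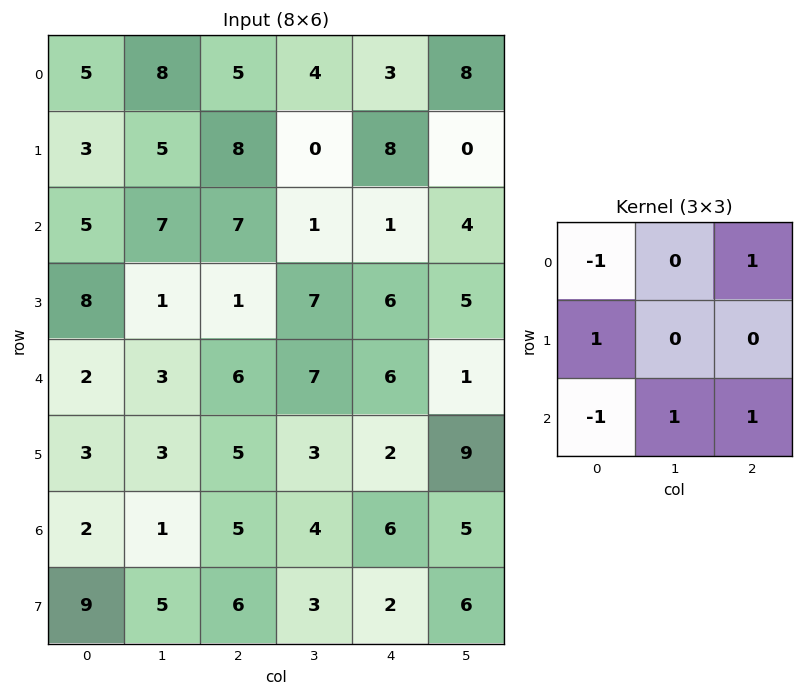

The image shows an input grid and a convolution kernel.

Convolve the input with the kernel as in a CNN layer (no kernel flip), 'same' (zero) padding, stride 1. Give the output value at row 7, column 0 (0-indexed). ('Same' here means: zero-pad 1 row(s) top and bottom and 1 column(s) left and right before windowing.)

The receptive field on the zero-padded input at this output position is [0 2 1 / 0 9 5 / 0 0 0]. Elementwise product with the kernel and sum: 0·-1 + 1·1 + 0·1 + 0·-1 + 0·1 + 0·1.

1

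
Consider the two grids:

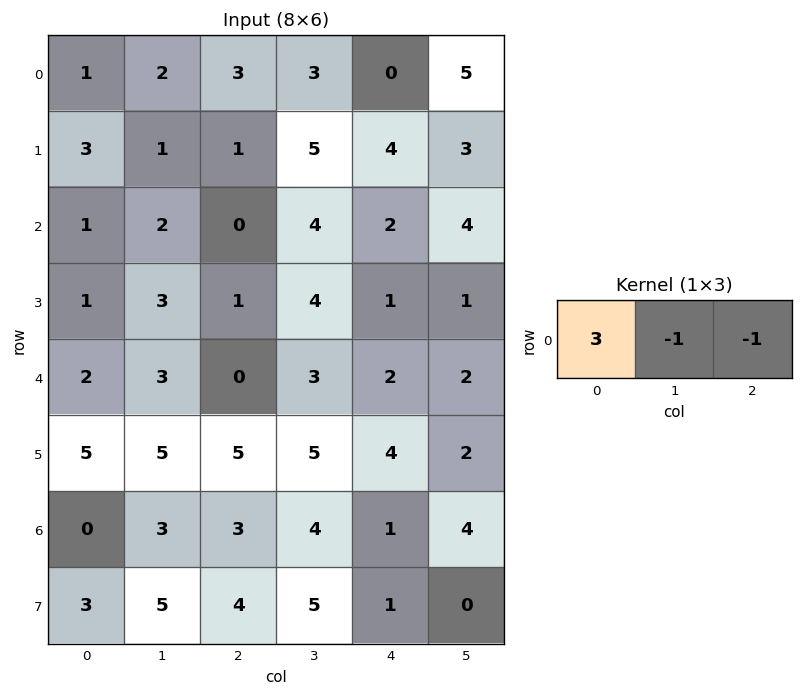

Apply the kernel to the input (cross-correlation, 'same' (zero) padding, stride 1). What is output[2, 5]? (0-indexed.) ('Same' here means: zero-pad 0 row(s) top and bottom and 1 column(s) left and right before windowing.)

2

The receptive field on the zero-padded input at this output position is [2 4 0]. Elementwise product with the kernel and sum: 2·3 + 4·-1 + 0·-1.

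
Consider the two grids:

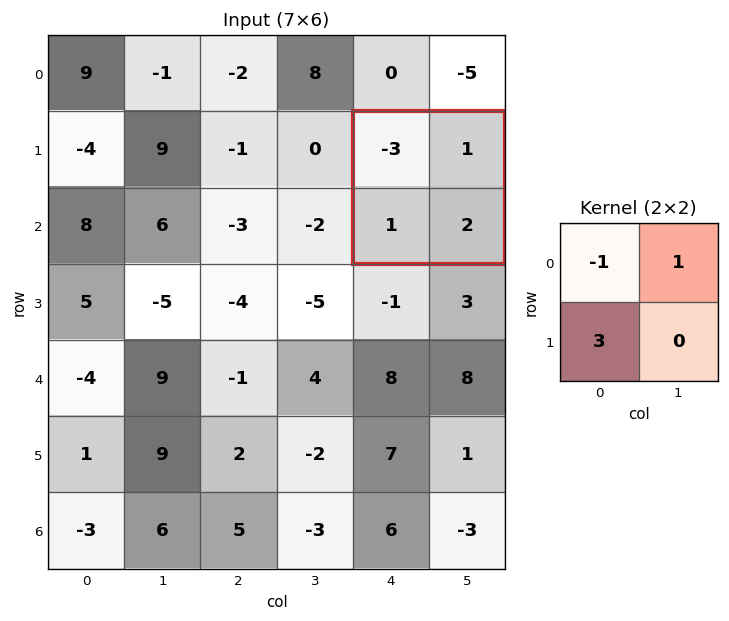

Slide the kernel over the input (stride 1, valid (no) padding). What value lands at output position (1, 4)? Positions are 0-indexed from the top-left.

7

The receptive field on the input at this output position is [-3 1 / 1 2]. Elementwise product with the kernel and sum: -3·-1 + 1·1 + 1·3.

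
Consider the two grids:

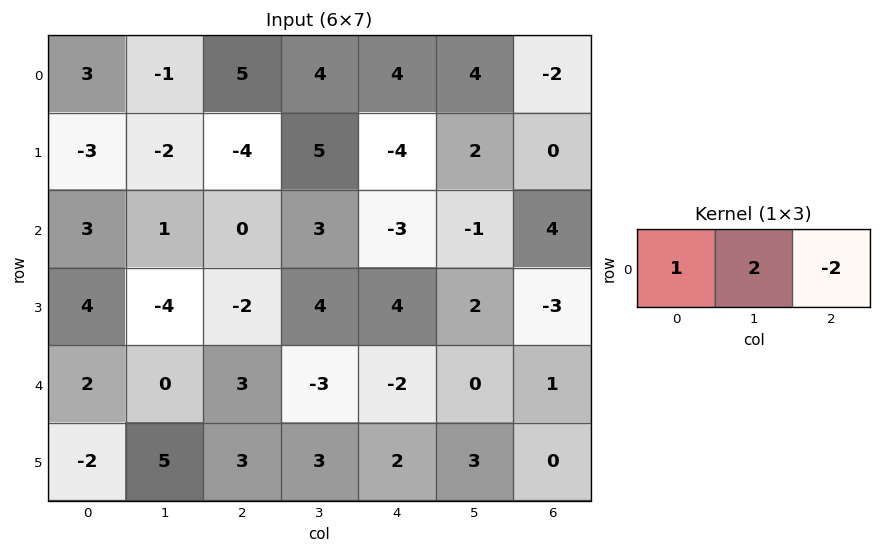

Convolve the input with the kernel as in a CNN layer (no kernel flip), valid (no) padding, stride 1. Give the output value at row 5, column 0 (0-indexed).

2

The receptive field on the input at this output position is [-2 5 3]. Elementwise product with the kernel and sum: -2·1 + 5·2 + 3·-2.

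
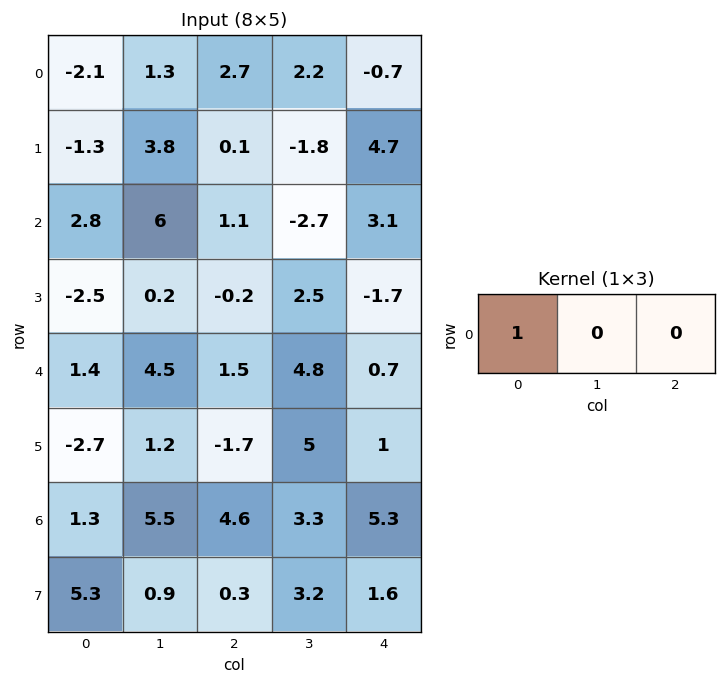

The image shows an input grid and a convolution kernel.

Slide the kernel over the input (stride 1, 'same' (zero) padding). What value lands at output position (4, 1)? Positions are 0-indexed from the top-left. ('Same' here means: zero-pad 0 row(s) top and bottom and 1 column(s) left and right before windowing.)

The receptive field on the zero-padded input at this output position is [1.4 4.5 1.5]. Elementwise product with the kernel and sum: 1.4·1.

1.4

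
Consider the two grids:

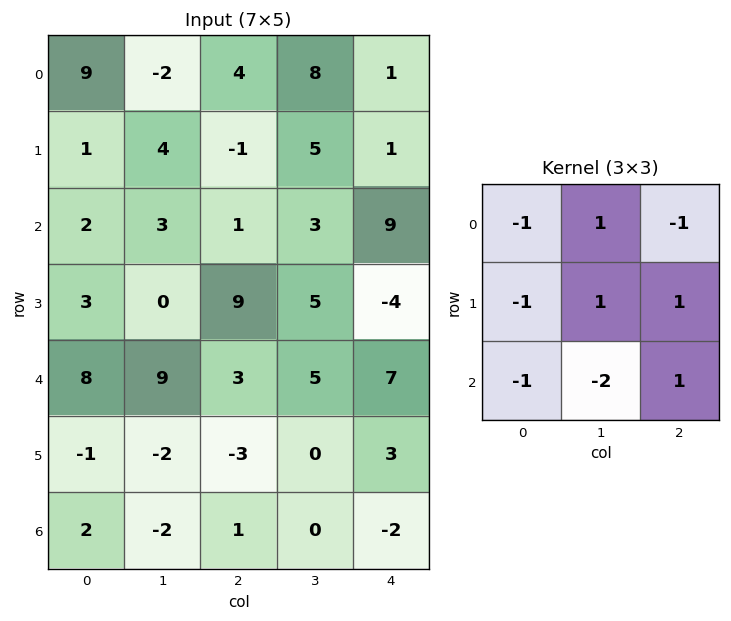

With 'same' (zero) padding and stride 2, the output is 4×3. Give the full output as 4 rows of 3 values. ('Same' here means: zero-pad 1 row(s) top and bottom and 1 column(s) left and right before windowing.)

Output[0,0]: The receptive field on the zero-padded input at this output position is [0 0 0 / 0 9 -2 / 0 1 4]. Elementwise product with the kernel and sum: 0·-1 + 0·1 + 0·-1 + 0·-1 + 9·1 + -2·1 + 0·-1 + 1·-2 + 4·1.
Output[0,1]: The receptive field on the zero-padded input at this output position is [0 0 0 / -2 4 8 / 4 -1 5]. Elementwise product with the kernel and sum: 0·-1 + 0·1 + 0·-1 + -2·-1 + 4·1 + 8·1 + 4·-1 + -1·-2 + 5·1.

9 17 -14
-4 -22 5
20 11 -13
1 2 1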